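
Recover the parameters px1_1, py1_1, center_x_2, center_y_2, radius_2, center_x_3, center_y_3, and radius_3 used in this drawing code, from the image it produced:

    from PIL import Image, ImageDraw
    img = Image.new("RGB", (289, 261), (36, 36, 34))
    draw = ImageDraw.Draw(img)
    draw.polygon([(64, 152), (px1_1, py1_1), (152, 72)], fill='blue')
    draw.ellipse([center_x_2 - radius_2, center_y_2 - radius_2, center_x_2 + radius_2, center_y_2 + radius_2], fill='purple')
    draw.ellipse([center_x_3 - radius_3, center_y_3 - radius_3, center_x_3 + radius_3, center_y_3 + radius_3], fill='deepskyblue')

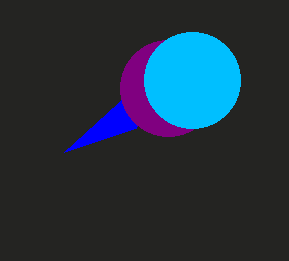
px1_1 = 136
py1_1 = 128
center_x_2 = 168
center_y_2 = 88
radius_2 = 48
center_x_3 = 192
center_y_3 = 80
radius_3 = 48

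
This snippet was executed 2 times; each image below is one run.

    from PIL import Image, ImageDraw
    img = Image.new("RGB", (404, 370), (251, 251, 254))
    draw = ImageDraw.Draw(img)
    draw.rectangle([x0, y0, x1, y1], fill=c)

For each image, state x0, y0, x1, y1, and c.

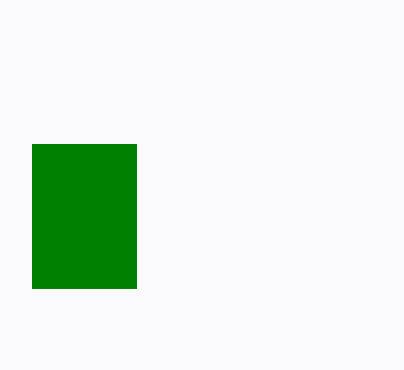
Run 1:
x0 = 32; y0 = 144; x1 = 136; y1 = 288; c = 'green'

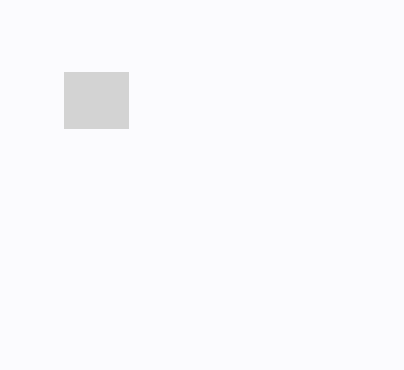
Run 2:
x0 = 64, y0 = 72, x1 = 128, y1 = 128, c = 'lightgray'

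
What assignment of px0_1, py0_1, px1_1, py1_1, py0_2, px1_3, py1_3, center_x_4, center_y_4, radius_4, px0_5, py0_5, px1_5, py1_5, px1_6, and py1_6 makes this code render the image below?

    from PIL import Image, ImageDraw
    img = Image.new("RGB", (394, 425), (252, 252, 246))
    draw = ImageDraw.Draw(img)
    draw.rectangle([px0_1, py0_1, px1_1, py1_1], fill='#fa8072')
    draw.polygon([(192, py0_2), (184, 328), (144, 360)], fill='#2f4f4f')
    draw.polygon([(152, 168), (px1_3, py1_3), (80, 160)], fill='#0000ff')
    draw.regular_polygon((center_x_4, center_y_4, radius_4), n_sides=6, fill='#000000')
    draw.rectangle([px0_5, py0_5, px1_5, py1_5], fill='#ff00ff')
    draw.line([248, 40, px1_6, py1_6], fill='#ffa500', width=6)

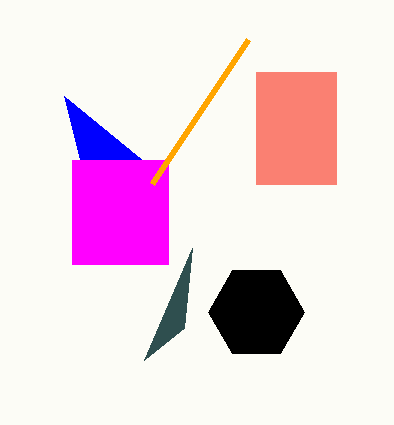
px0_1 = 256
py0_1 = 72
px1_1 = 336
py1_1 = 184
py0_2 = 248
px1_3 = 64
py1_3 = 96
center_x_4 = 256
center_y_4 = 312
radius_4 = 48
px0_5 = 72
py0_5 = 160
px1_5 = 168
py1_5 = 264
px1_6 = 152
py1_6 = 184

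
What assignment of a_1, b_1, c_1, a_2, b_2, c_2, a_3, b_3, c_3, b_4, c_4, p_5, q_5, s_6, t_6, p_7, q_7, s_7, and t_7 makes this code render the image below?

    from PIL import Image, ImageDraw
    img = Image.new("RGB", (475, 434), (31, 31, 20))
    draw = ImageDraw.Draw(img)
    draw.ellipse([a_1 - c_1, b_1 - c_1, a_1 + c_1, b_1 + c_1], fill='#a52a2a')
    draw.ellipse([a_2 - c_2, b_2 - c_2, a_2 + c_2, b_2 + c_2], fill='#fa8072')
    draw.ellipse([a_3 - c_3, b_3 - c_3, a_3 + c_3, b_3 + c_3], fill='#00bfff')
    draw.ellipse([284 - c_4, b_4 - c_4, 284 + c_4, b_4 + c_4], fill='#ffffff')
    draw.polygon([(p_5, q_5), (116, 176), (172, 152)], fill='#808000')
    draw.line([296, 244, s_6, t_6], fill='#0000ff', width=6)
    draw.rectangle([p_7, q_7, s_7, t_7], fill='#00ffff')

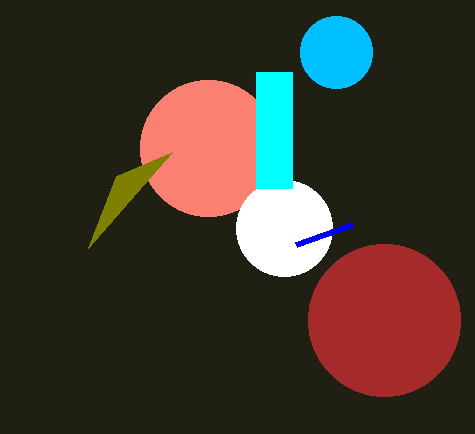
a_1 = 384, b_1 = 320, c_1 = 76, a_2 = 208, b_2 = 148, c_2 = 68, a_3 = 336, b_3 = 52, c_3 = 36, b_4 = 228, c_4 = 48, p_5 = 88, q_5 = 248, s_6 = 352, t_6 = 224, p_7 = 256, q_7 = 72, s_7 = 292, t_7 = 188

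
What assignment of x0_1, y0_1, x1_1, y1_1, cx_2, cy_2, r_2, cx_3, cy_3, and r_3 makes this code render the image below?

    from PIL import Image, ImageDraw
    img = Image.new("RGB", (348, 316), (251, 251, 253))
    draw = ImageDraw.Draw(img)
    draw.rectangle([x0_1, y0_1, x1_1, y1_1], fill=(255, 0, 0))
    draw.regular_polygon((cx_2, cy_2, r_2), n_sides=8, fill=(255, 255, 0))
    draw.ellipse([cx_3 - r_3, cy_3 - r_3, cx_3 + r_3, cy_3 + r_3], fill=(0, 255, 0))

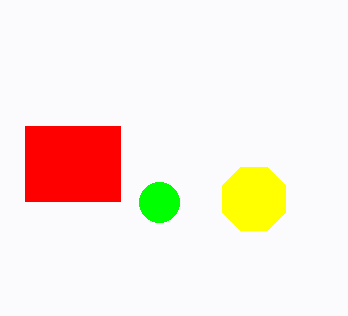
x0_1 = 25
y0_1 = 126
x1_1 = 120
y1_1 = 201
cx_2 = 254
cy_2 = 199
r_2 = 34
cx_3 = 159
cy_3 = 202
r_3 = 20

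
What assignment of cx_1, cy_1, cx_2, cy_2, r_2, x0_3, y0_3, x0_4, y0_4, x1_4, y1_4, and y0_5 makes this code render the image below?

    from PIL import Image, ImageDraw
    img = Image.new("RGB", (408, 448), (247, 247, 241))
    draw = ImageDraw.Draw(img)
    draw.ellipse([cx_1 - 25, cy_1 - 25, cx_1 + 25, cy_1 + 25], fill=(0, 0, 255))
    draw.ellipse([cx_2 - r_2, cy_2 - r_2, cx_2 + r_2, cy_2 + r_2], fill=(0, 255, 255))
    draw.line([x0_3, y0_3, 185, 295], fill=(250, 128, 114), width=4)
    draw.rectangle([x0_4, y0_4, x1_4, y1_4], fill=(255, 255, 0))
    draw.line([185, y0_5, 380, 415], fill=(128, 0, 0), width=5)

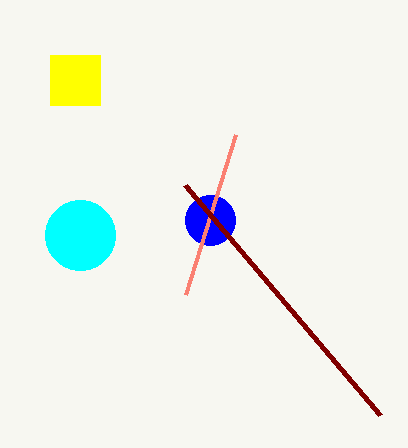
cx_1 = 210, cy_1 = 220, cx_2 = 80, cy_2 = 235, r_2 = 35, x0_3 = 235, y0_3 = 135, x0_4 = 50, y0_4 = 55, x1_4 = 100, y1_4 = 105, y0_5 = 185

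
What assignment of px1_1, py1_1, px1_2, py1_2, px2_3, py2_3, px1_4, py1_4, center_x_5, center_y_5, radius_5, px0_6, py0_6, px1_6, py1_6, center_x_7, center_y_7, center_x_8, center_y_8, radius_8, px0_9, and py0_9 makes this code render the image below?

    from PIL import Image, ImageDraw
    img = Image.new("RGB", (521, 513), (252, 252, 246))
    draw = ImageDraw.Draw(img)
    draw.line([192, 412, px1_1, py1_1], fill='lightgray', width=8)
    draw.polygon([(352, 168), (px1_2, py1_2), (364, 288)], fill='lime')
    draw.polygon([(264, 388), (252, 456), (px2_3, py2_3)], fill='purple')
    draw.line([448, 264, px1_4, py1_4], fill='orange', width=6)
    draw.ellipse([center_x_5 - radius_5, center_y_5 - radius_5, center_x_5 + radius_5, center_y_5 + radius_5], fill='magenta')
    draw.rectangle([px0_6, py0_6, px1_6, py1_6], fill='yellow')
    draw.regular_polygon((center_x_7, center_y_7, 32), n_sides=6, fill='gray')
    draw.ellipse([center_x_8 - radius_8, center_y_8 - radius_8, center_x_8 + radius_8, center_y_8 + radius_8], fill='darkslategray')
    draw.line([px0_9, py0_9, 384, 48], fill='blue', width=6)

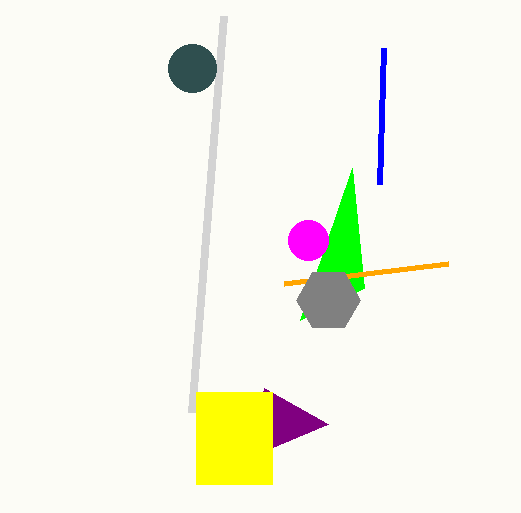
px1_1 = 224, py1_1 = 16, px1_2 = 300, py1_2 = 320, px2_3 = 328, py2_3 = 424, px1_4 = 284, py1_4 = 284, center_x_5 = 308, center_y_5 = 240, radius_5 = 20, px0_6 = 196, py0_6 = 392, px1_6 = 272, py1_6 = 484, center_x_7 = 328, center_y_7 = 300, center_x_8 = 192, center_y_8 = 68, radius_8 = 24, px0_9 = 380, py0_9 = 184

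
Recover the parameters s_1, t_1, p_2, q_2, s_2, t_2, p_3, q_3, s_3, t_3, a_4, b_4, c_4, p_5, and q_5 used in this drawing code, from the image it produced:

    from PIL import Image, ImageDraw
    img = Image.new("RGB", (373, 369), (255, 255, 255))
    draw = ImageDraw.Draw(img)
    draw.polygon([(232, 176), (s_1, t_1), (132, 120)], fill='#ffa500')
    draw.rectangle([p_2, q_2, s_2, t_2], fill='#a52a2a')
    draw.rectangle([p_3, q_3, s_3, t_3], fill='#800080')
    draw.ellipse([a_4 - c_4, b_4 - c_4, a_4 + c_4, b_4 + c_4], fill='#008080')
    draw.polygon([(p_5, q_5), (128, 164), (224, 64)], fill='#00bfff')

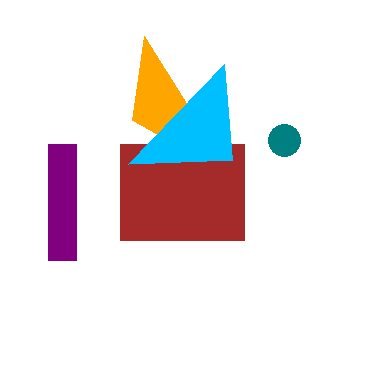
s_1 = 144, t_1 = 36, p_2 = 120, q_2 = 144, s_2 = 244, t_2 = 240, p_3 = 48, q_3 = 144, s_3 = 76, t_3 = 260, a_4 = 284, b_4 = 140, c_4 = 16, p_5 = 232, q_5 = 160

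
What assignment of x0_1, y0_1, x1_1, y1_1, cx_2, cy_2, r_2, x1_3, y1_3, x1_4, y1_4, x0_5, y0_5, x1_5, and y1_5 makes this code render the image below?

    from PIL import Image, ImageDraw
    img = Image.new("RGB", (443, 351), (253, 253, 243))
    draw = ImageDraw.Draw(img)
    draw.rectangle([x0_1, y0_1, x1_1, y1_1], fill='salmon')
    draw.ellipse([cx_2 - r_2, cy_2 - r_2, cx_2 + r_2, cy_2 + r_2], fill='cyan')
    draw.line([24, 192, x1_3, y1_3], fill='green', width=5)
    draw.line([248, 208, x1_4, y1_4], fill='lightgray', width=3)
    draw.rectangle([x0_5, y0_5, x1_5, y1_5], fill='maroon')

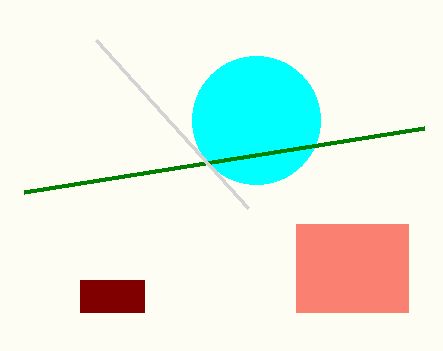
x0_1 = 296, y0_1 = 224, x1_1 = 408, y1_1 = 312, cx_2 = 256, cy_2 = 120, r_2 = 64, x1_3 = 424, y1_3 = 128, x1_4 = 96, y1_4 = 40, x0_5 = 80, y0_5 = 280, x1_5 = 144, y1_5 = 312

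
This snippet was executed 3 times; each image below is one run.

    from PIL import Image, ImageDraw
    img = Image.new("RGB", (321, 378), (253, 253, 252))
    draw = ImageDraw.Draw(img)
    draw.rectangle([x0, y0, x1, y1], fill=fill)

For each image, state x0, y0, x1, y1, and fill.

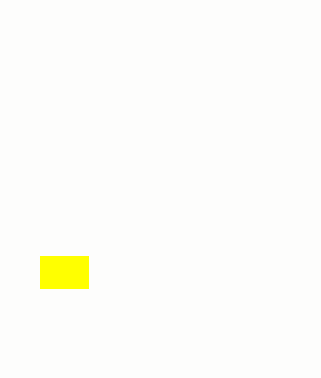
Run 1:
x0 = 40, y0 = 256, x1 = 88, y1 = 288, fill = 'yellow'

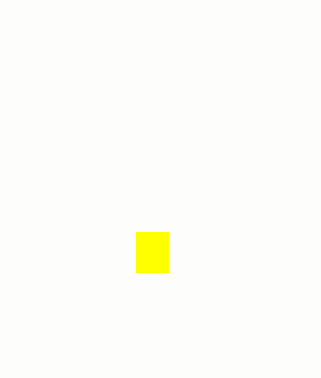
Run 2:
x0 = 136; y0 = 232; x1 = 168; y1 = 272; fill = 'yellow'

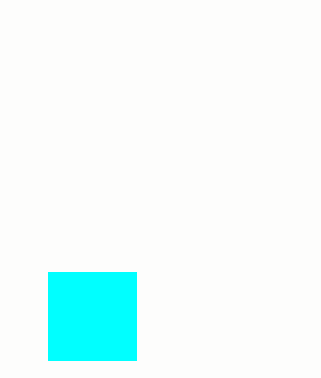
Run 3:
x0 = 48, y0 = 272, x1 = 136, y1 = 360, fill = 'cyan'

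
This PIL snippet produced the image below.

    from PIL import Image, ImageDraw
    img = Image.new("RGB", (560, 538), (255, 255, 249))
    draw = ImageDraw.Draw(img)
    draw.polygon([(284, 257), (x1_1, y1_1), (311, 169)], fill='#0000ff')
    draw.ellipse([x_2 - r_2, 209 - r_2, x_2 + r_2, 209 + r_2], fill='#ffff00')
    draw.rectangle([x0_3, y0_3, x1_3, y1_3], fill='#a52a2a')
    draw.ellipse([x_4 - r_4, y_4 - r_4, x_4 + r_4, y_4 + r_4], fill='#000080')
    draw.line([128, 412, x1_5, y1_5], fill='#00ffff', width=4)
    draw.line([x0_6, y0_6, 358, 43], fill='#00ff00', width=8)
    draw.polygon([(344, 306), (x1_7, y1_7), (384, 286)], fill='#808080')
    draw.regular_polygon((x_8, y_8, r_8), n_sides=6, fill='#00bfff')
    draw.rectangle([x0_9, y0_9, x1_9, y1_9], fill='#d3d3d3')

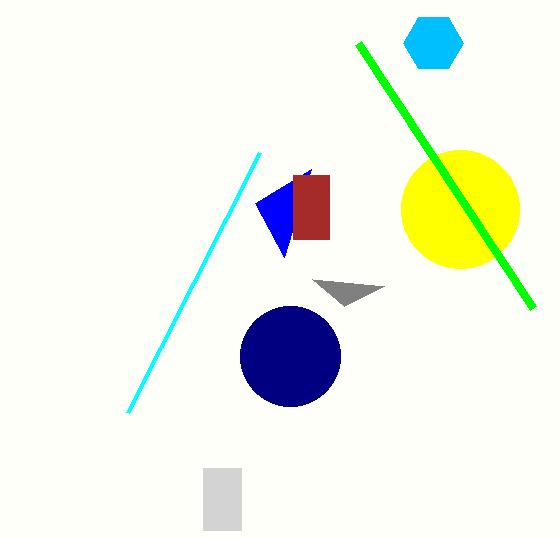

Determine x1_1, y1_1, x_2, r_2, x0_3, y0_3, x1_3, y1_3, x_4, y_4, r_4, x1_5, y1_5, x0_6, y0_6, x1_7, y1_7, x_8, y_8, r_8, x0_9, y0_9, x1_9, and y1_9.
x1_1 = 255, y1_1 = 203, x_2 = 460, r_2 = 59, x0_3 = 293, y0_3 = 175, x1_3 = 329, y1_3 = 239, x_4 = 290, y_4 = 356, r_4 = 50, x1_5 = 260, y1_5 = 152, x0_6 = 533, y0_6 = 308, x1_7 = 312, y1_7 = 279, x_8 = 433, y_8 = 43, r_8 = 30, x0_9 = 203, y0_9 = 468, x1_9 = 241, y1_9 = 530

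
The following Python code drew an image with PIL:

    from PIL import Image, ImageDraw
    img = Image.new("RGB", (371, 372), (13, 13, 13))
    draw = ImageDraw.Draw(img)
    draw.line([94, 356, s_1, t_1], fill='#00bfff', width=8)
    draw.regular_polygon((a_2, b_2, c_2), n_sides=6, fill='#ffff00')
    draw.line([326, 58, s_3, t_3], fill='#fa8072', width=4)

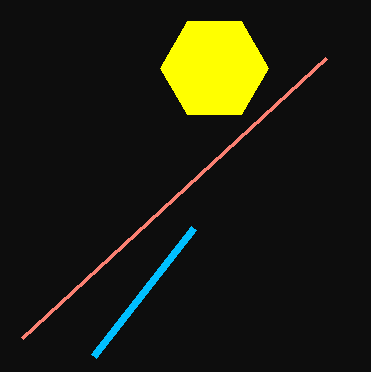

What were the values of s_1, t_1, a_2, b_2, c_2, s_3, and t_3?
s_1 = 194, t_1 = 228, a_2 = 214, b_2 = 68, c_2 = 54, s_3 = 22, t_3 = 338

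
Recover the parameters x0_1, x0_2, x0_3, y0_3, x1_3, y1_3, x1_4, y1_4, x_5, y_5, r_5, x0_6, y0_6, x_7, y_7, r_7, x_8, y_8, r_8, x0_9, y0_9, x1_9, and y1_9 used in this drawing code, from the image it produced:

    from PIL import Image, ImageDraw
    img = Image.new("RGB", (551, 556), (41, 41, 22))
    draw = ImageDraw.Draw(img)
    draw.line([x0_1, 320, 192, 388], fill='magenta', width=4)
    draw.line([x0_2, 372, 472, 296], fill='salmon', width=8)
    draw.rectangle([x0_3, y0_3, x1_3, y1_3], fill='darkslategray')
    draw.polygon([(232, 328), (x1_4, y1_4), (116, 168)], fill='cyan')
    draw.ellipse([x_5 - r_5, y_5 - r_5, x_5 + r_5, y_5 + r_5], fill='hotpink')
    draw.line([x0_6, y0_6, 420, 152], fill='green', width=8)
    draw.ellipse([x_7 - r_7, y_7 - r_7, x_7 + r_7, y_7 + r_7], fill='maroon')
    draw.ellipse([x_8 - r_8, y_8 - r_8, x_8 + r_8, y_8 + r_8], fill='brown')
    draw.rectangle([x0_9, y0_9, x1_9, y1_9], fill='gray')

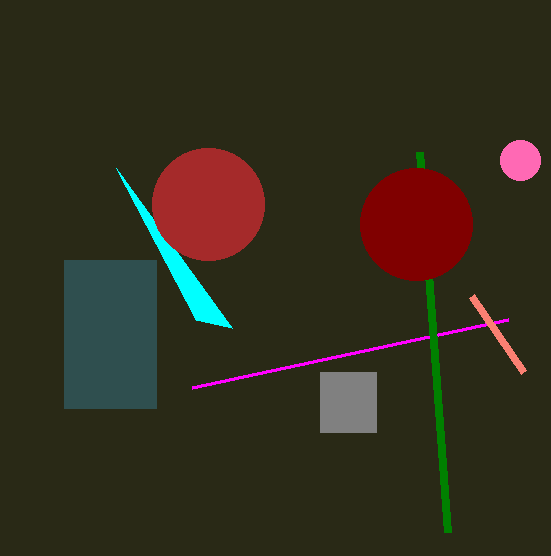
x0_1 = 508
x0_2 = 524
x0_3 = 64
y0_3 = 260
x1_3 = 156
y1_3 = 408
x1_4 = 196
y1_4 = 320
x_5 = 520
y_5 = 160
r_5 = 20
x0_6 = 448
y0_6 = 532
x_7 = 416
y_7 = 224
r_7 = 56
x_8 = 208
y_8 = 204
r_8 = 56
x0_9 = 320
y0_9 = 372
x1_9 = 376
y1_9 = 432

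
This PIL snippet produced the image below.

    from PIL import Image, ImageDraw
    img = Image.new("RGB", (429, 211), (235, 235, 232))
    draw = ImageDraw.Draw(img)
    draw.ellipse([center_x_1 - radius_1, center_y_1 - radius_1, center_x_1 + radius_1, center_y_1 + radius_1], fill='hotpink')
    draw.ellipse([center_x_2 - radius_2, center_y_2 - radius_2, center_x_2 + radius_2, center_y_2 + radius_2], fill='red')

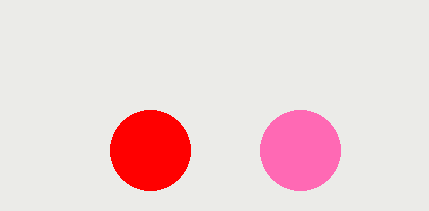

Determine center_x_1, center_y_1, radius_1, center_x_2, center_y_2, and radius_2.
center_x_1 = 300; center_y_1 = 150; radius_1 = 40; center_x_2 = 150; center_y_2 = 150; radius_2 = 40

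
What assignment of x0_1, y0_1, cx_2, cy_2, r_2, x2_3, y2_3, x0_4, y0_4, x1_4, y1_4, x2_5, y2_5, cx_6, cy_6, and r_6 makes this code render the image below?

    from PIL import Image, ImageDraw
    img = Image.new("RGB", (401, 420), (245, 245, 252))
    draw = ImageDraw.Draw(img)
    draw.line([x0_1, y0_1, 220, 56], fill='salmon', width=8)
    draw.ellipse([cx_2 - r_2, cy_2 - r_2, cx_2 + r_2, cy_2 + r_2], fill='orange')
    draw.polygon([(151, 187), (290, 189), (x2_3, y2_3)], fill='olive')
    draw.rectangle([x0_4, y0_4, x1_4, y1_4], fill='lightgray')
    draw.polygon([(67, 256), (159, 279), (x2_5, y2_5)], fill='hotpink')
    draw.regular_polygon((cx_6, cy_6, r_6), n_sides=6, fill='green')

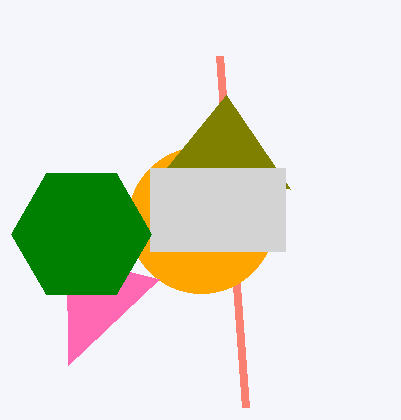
x0_1 = 246, y0_1 = 407, cx_2 = 201, cy_2 = 220, r_2 = 73, x2_3 = 226, y2_3 = 95, x0_4 = 150, y0_4 = 168, x1_4 = 285, y1_4 = 251, x2_5 = 68, y2_5 = 365, cx_6 = 81, cy_6 = 234, r_6 = 70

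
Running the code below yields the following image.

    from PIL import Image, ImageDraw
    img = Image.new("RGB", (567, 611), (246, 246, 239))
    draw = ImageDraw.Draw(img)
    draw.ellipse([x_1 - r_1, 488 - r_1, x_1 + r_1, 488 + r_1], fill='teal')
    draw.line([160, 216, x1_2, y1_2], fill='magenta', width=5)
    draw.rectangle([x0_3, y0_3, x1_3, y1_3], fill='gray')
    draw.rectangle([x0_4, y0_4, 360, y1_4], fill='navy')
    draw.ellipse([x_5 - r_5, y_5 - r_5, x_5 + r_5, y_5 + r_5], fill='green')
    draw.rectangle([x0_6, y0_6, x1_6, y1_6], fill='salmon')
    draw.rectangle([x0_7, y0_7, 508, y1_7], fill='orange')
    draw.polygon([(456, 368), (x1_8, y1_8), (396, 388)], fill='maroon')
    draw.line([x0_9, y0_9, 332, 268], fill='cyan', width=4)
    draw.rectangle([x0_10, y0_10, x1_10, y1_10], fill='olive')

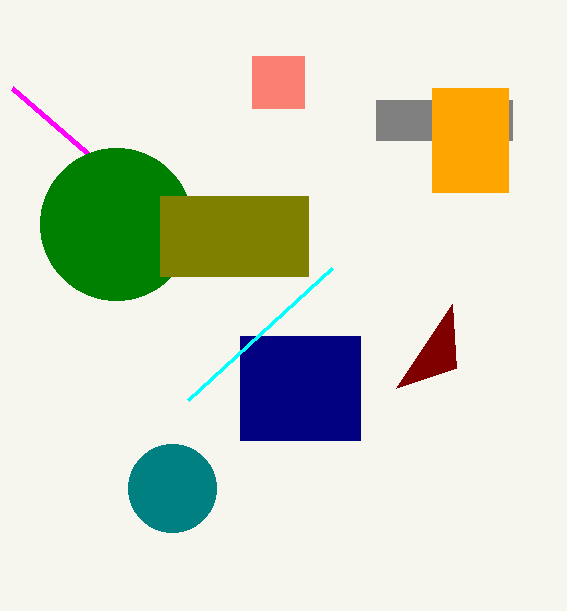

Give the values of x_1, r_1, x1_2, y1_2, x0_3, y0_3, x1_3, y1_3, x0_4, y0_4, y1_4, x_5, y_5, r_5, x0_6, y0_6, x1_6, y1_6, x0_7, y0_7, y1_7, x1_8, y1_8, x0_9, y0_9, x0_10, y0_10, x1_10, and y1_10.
x_1 = 172
r_1 = 44
x1_2 = 12
y1_2 = 88
x0_3 = 376
y0_3 = 100
x1_3 = 512
y1_3 = 140
x0_4 = 240
y0_4 = 336
y1_4 = 440
x_5 = 116
y_5 = 224
r_5 = 76
x0_6 = 252
y0_6 = 56
x1_6 = 304
y1_6 = 108
x0_7 = 432
y0_7 = 88
y1_7 = 192
x1_8 = 452
y1_8 = 304
x0_9 = 188
y0_9 = 400
x0_10 = 160
y0_10 = 196
x1_10 = 308
y1_10 = 276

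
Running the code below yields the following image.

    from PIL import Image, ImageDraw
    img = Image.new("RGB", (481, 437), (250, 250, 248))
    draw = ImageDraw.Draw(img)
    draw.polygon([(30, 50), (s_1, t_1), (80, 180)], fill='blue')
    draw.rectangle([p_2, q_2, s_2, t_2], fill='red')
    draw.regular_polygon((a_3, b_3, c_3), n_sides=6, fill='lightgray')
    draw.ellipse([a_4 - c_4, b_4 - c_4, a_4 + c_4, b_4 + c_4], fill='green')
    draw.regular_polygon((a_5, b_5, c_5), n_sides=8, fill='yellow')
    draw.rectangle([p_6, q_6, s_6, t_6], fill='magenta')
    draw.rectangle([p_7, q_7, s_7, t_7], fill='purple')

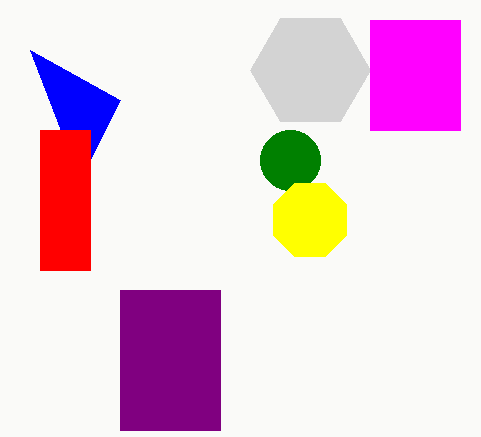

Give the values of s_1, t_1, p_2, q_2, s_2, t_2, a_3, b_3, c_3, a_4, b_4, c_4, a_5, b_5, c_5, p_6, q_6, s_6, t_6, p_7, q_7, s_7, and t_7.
s_1 = 120, t_1 = 100, p_2 = 40, q_2 = 130, s_2 = 90, t_2 = 270, a_3 = 310, b_3 = 70, c_3 = 60, a_4 = 290, b_4 = 160, c_4 = 30, a_5 = 310, b_5 = 220, c_5 = 40, p_6 = 370, q_6 = 20, s_6 = 460, t_6 = 130, p_7 = 120, q_7 = 290, s_7 = 220, t_7 = 430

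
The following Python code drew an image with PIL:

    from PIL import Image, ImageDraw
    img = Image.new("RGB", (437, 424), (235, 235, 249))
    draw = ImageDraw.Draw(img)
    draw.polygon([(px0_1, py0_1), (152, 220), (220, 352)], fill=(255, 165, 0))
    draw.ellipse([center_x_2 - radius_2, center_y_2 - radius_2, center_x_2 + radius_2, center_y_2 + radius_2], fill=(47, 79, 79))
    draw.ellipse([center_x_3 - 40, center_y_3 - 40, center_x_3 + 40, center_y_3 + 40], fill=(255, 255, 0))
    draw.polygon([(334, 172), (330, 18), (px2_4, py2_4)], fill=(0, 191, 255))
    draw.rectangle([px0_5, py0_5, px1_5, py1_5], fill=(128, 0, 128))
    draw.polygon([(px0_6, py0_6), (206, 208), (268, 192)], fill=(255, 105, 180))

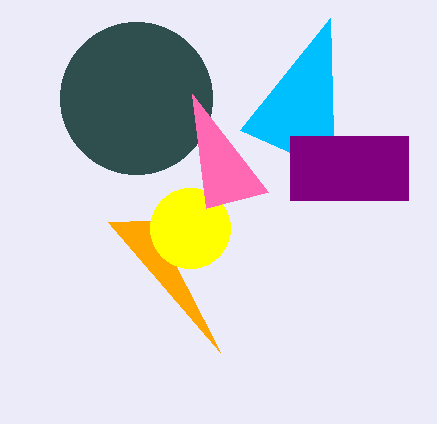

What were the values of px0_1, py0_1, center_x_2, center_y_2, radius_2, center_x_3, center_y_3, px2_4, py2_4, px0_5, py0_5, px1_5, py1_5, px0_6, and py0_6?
px0_1 = 108, py0_1 = 222, center_x_2 = 136, center_y_2 = 98, radius_2 = 76, center_x_3 = 190, center_y_3 = 228, px2_4 = 240, py2_4 = 130, px0_5 = 290, py0_5 = 136, px1_5 = 408, py1_5 = 200, px0_6 = 192, py0_6 = 94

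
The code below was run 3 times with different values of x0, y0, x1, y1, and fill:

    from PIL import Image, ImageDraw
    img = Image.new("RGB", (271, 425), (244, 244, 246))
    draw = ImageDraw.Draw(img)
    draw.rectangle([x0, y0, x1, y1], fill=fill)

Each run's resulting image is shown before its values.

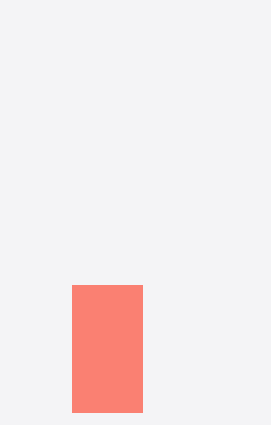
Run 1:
x0 = 72, y0 = 285, x1 = 142, y1 = 412, fill = 'salmon'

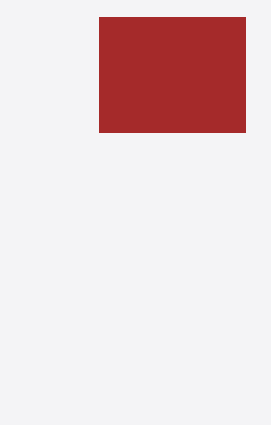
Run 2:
x0 = 99
y0 = 17
x1 = 245
y1 = 132
fill = 'brown'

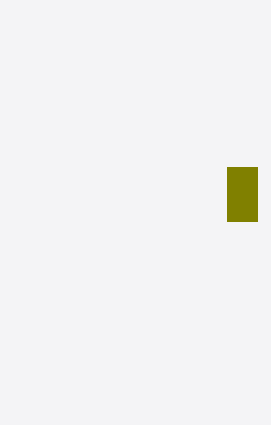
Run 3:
x0 = 227
y0 = 167
x1 = 257
y1 = 221
fill = 'olive'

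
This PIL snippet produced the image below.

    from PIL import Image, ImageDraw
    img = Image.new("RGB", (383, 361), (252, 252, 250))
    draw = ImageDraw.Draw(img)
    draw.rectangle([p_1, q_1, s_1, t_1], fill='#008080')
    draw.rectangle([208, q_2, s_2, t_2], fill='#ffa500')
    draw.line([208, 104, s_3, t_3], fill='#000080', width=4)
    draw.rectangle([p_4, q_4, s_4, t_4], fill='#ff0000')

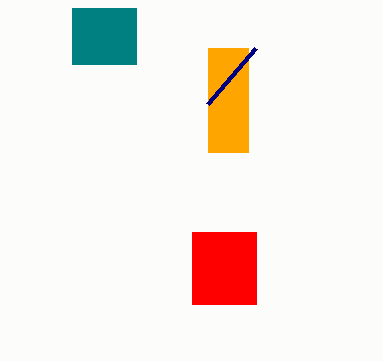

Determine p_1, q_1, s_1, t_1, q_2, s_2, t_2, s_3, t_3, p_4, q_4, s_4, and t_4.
p_1 = 72; q_1 = 8; s_1 = 136; t_1 = 64; q_2 = 48; s_2 = 248; t_2 = 152; s_3 = 256; t_3 = 48; p_4 = 192; q_4 = 232; s_4 = 256; t_4 = 304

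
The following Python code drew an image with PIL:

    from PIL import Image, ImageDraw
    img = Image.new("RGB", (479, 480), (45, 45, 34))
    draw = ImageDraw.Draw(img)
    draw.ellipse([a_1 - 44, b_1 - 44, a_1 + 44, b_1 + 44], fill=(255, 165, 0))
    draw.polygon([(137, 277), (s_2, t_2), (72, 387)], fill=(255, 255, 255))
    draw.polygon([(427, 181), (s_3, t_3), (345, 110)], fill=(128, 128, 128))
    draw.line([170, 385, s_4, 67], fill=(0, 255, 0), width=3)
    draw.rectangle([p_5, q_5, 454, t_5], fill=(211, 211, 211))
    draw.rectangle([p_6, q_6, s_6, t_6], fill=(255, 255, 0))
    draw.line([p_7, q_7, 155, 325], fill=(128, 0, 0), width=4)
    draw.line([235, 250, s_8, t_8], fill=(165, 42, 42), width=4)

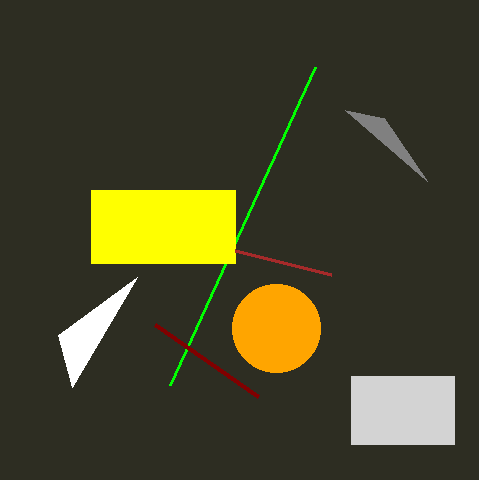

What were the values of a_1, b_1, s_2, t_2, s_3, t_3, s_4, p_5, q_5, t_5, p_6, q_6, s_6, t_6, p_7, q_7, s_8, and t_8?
a_1 = 276
b_1 = 328
s_2 = 58
t_2 = 335
s_3 = 384
t_3 = 118
s_4 = 315
p_5 = 351
q_5 = 376
t_5 = 444
p_6 = 91
q_6 = 190
s_6 = 235
t_6 = 263
p_7 = 258
q_7 = 397
s_8 = 331
t_8 = 274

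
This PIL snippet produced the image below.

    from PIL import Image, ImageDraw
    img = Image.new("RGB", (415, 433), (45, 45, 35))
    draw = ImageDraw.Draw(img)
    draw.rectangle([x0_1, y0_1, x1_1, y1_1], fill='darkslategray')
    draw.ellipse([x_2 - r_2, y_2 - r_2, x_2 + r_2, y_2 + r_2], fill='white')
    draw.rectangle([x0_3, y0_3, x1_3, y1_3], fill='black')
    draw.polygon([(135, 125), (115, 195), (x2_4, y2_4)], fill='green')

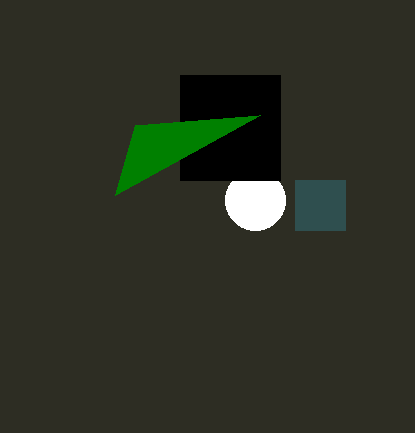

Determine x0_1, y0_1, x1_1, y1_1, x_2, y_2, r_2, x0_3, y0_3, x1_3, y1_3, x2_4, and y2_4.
x0_1 = 295, y0_1 = 180, x1_1 = 345, y1_1 = 230, x_2 = 255, y_2 = 200, r_2 = 30, x0_3 = 180, y0_3 = 75, x1_3 = 280, y1_3 = 180, x2_4 = 260, y2_4 = 115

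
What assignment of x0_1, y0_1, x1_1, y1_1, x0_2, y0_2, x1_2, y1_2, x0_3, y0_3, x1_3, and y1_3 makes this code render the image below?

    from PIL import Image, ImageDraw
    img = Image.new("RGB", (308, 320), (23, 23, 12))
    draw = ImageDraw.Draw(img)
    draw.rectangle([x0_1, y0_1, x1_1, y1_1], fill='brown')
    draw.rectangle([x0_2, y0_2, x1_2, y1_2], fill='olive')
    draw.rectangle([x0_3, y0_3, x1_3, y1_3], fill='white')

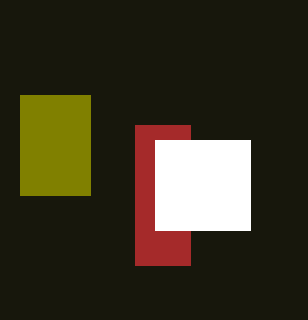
x0_1 = 135
y0_1 = 125
x1_1 = 190
y1_1 = 265
x0_2 = 20
y0_2 = 95
x1_2 = 90
y1_2 = 195
x0_3 = 155
y0_3 = 140
x1_3 = 250
y1_3 = 230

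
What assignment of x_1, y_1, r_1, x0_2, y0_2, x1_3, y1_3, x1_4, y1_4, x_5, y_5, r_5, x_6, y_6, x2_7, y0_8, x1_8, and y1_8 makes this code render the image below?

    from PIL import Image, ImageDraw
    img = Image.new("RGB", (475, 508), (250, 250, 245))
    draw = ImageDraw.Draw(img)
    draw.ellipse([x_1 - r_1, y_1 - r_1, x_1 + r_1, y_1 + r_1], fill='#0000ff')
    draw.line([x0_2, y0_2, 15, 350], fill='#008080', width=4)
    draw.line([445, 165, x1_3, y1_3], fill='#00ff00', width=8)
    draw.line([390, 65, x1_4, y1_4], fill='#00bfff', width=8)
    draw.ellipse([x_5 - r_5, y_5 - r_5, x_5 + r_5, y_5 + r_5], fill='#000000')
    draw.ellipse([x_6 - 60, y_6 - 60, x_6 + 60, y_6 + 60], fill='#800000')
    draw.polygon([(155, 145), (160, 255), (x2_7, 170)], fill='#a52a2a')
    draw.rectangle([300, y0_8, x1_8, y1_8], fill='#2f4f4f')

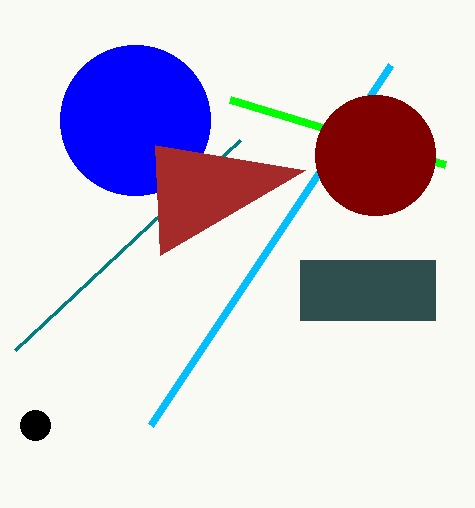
x_1 = 135
y_1 = 120
r_1 = 75
x0_2 = 240
y0_2 = 140
x1_3 = 230
y1_3 = 100
x1_4 = 150
y1_4 = 425
x_5 = 35
y_5 = 425
r_5 = 15
x_6 = 375
y_6 = 155
x2_7 = 305
y0_8 = 260
x1_8 = 435
y1_8 = 320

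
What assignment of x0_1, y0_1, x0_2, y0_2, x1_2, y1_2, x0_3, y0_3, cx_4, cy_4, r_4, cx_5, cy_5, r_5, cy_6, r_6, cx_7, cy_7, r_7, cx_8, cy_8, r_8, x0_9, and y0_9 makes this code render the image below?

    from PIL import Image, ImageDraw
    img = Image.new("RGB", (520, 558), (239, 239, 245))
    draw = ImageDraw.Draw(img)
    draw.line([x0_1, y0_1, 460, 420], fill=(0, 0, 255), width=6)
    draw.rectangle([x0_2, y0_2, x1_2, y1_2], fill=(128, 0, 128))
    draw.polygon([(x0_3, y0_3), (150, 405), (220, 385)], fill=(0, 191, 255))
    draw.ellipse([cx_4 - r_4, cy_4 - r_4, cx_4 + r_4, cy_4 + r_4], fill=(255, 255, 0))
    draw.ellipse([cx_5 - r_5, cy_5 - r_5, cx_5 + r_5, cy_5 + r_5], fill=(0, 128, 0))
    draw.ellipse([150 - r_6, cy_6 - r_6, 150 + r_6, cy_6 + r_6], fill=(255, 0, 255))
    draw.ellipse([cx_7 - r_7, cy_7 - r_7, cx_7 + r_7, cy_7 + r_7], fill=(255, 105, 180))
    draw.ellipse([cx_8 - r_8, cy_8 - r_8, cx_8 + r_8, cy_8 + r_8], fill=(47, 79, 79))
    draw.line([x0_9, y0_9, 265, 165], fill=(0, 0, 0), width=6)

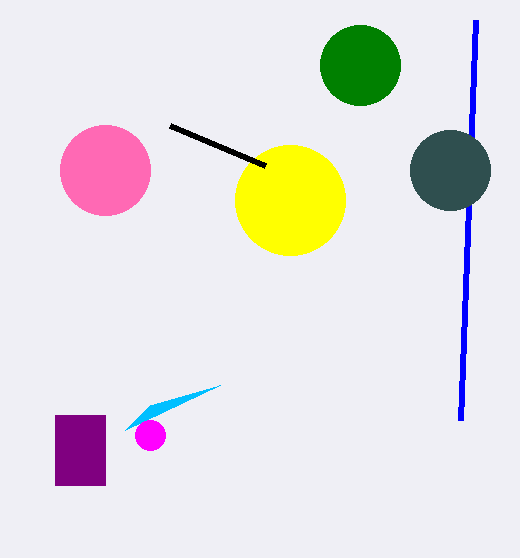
x0_1 = 475; y0_1 = 20; x0_2 = 55; y0_2 = 415; x1_2 = 105; y1_2 = 485; x0_3 = 125; y0_3 = 430; cx_4 = 290; cy_4 = 200; r_4 = 55; cx_5 = 360; cy_5 = 65; r_5 = 40; cy_6 = 435; r_6 = 15; cx_7 = 105; cy_7 = 170; r_7 = 45; cx_8 = 450; cy_8 = 170; r_8 = 40; x0_9 = 170; y0_9 = 125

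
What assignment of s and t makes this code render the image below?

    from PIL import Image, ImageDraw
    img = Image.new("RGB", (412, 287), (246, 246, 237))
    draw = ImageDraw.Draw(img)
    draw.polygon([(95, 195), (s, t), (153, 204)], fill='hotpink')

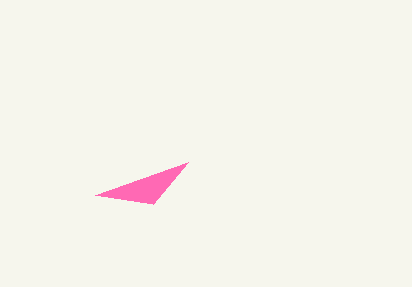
s = 188; t = 162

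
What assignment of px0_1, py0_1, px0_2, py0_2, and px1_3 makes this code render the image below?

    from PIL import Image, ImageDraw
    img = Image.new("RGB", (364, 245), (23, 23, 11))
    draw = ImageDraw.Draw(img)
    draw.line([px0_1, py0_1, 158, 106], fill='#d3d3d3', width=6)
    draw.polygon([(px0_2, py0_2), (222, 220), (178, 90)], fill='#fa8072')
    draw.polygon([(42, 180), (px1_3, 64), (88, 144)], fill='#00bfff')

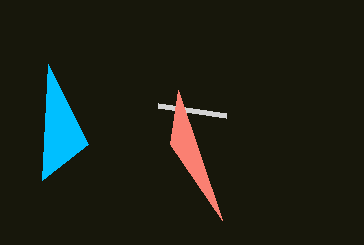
px0_1 = 226; py0_1 = 116; px0_2 = 170; py0_2 = 144; px1_3 = 48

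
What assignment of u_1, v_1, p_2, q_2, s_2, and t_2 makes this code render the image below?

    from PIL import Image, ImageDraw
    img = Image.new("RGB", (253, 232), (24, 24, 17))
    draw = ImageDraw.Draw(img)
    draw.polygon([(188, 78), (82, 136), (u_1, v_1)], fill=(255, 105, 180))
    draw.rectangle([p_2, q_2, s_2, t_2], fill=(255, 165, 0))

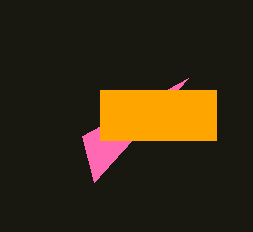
u_1 = 94; v_1 = 182; p_2 = 100; q_2 = 90; s_2 = 216; t_2 = 140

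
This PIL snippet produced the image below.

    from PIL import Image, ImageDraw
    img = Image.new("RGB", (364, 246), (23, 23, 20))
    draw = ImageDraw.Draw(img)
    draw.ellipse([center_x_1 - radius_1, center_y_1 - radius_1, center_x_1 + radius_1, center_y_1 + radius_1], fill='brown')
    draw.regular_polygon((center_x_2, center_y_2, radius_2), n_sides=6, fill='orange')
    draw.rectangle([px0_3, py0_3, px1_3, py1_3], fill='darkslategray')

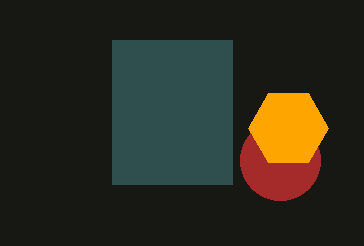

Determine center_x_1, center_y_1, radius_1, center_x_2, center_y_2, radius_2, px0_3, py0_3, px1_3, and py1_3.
center_x_1 = 280
center_y_1 = 160
radius_1 = 40
center_x_2 = 288
center_y_2 = 128
radius_2 = 40
px0_3 = 112
py0_3 = 40
px1_3 = 232
py1_3 = 184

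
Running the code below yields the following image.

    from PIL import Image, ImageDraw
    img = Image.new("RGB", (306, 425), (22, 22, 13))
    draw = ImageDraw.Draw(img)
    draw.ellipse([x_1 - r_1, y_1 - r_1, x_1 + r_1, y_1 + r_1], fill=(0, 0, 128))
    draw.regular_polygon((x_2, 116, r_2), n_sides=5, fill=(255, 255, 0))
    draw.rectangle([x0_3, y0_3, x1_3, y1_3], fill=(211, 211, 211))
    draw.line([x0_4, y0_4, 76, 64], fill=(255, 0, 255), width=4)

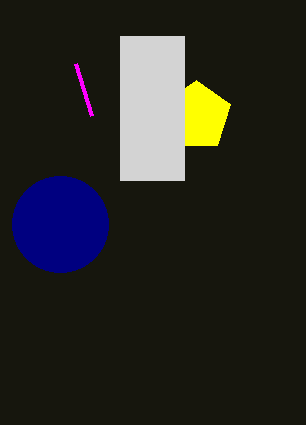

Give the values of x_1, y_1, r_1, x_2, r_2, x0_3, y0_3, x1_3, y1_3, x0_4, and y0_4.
x_1 = 60
y_1 = 224
r_1 = 48
x_2 = 196
r_2 = 36
x0_3 = 120
y0_3 = 36
x1_3 = 184
y1_3 = 180
x0_4 = 92
y0_4 = 116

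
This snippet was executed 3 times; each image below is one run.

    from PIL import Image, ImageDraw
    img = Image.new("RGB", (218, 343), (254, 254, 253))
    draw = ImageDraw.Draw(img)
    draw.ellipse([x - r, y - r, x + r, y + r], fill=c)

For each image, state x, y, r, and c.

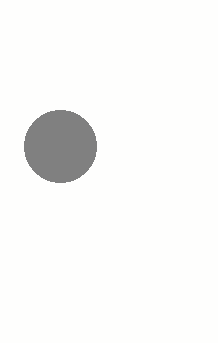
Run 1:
x = 60, y = 146, r = 36, c = 'gray'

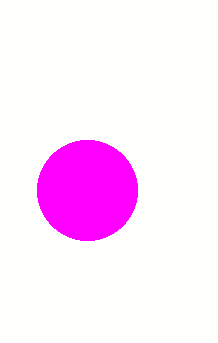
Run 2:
x = 87; y = 190; r = 50; c = 'magenta'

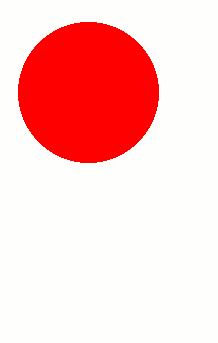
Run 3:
x = 88
y = 92
r = 70
c = 'red'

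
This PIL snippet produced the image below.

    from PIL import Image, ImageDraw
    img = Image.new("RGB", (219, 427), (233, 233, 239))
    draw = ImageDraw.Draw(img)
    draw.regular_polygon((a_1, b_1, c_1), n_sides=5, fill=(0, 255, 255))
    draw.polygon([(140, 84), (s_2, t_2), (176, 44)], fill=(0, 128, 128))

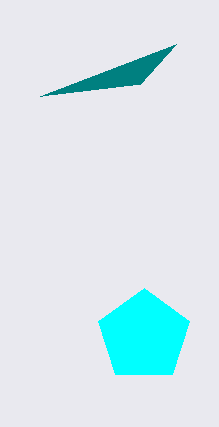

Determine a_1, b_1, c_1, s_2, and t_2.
a_1 = 144, b_1 = 336, c_1 = 48, s_2 = 40, t_2 = 96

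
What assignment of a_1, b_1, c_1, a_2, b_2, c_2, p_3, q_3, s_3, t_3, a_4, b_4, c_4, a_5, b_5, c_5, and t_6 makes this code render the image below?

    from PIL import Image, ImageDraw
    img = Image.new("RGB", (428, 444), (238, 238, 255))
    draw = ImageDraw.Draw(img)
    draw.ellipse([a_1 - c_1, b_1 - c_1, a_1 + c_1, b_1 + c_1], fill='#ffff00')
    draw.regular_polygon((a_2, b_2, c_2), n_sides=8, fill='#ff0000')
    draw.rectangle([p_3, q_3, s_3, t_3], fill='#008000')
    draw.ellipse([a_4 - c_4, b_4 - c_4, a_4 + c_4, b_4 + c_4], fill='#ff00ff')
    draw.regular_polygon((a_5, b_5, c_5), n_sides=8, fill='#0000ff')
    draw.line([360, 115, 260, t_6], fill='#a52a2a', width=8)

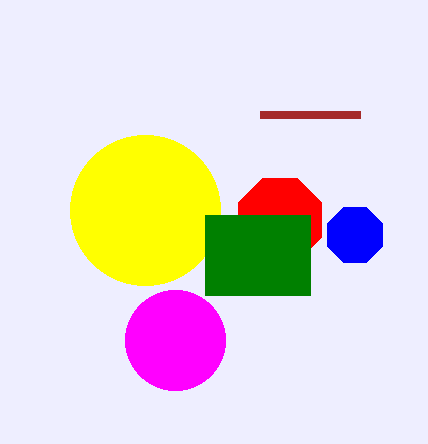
a_1 = 145
b_1 = 210
c_1 = 75
a_2 = 280
b_2 = 220
c_2 = 45
p_3 = 205
q_3 = 215
s_3 = 310
t_3 = 295
a_4 = 175
b_4 = 340
c_4 = 50
a_5 = 355
b_5 = 235
c_5 = 30
t_6 = 115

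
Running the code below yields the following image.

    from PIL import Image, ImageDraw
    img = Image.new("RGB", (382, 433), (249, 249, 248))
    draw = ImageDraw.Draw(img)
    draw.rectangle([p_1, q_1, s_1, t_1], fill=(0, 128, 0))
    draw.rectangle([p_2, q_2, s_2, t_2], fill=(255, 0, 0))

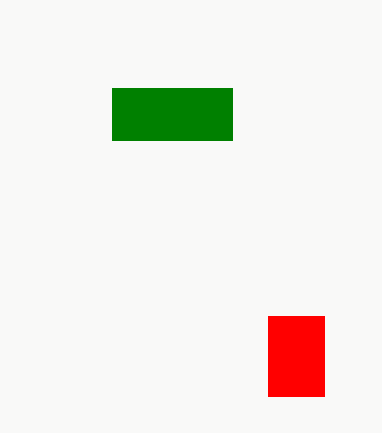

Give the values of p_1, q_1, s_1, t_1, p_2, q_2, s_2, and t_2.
p_1 = 112, q_1 = 88, s_1 = 232, t_1 = 140, p_2 = 268, q_2 = 316, s_2 = 324, t_2 = 396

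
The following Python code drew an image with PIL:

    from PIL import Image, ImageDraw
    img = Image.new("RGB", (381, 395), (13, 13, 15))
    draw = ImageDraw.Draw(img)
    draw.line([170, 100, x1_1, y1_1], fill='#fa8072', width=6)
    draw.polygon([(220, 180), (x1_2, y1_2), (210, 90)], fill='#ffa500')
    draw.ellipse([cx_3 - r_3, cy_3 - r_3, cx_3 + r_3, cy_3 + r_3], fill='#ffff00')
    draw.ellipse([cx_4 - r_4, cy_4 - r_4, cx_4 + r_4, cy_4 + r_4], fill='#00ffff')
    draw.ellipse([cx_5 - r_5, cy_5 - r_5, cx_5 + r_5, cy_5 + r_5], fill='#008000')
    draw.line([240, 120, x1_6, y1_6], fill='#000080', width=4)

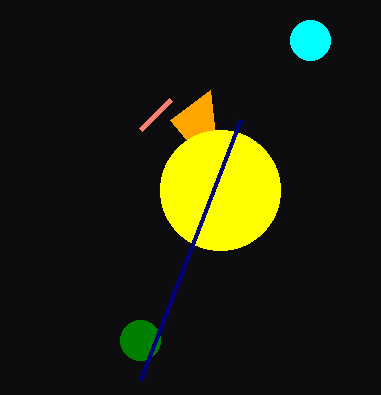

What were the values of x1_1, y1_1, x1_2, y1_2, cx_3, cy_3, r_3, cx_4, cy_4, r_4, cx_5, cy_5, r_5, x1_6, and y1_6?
x1_1 = 140; y1_1 = 130; x1_2 = 170; y1_2 = 120; cx_3 = 220; cy_3 = 190; r_3 = 60; cx_4 = 310; cy_4 = 40; r_4 = 20; cx_5 = 140; cy_5 = 340; r_5 = 20; x1_6 = 140; y1_6 = 380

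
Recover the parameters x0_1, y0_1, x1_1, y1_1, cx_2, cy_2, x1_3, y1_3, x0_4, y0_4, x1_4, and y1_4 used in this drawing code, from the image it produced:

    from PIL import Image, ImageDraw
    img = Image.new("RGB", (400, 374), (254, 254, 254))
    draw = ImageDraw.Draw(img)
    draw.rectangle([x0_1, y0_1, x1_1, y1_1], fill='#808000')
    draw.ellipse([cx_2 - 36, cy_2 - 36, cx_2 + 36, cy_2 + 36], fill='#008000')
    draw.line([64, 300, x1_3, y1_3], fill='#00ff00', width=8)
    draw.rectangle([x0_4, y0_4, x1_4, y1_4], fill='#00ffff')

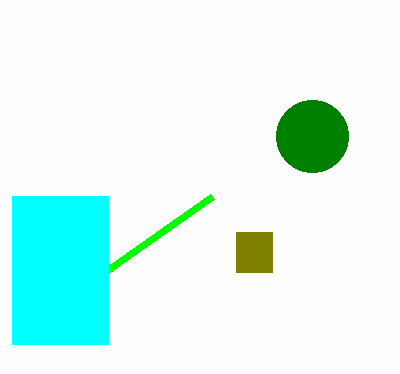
x0_1 = 236, y0_1 = 232, x1_1 = 272, y1_1 = 272, cx_2 = 312, cy_2 = 136, x1_3 = 212, y1_3 = 196, x0_4 = 12, y0_4 = 196, x1_4 = 108, y1_4 = 344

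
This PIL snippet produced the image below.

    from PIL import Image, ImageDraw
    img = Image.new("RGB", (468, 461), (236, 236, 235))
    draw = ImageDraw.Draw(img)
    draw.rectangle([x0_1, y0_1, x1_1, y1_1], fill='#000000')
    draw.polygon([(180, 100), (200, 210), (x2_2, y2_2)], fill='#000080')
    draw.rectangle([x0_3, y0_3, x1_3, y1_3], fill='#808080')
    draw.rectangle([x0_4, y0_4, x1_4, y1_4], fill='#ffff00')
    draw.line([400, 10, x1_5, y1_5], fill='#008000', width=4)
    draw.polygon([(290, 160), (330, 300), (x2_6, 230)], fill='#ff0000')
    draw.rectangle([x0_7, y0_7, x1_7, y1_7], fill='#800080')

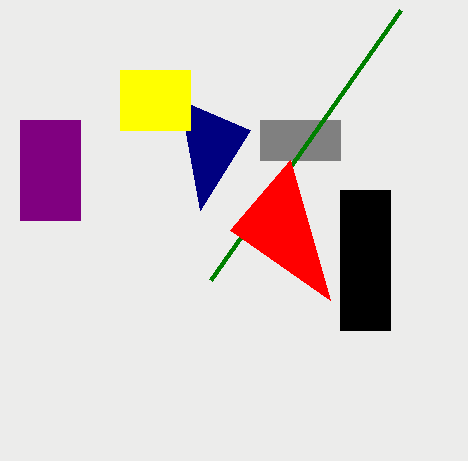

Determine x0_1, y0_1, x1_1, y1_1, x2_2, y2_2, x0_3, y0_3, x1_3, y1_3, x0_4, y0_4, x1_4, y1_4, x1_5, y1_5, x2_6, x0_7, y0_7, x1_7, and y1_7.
x0_1 = 340
y0_1 = 190
x1_1 = 390
y1_1 = 330
x2_2 = 250
y2_2 = 130
x0_3 = 260
y0_3 = 120
x1_3 = 340
y1_3 = 160
x0_4 = 120
y0_4 = 70
x1_4 = 190
y1_4 = 130
x1_5 = 210
y1_5 = 280
x2_6 = 230
x0_7 = 20
y0_7 = 120
x1_7 = 80
y1_7 = 220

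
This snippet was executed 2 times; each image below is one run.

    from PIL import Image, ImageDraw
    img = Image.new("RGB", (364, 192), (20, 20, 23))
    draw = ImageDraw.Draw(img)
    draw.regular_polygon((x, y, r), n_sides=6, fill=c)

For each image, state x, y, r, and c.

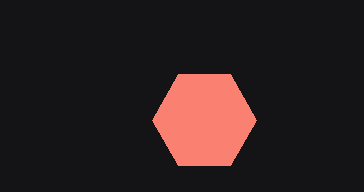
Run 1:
x = 204
y = 120
r = 52
c = 'salmon'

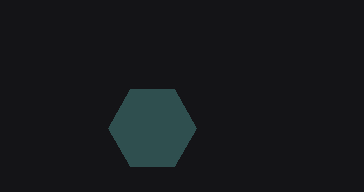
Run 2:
x = 152
y = 128
r = 44
c = 'darkslategray'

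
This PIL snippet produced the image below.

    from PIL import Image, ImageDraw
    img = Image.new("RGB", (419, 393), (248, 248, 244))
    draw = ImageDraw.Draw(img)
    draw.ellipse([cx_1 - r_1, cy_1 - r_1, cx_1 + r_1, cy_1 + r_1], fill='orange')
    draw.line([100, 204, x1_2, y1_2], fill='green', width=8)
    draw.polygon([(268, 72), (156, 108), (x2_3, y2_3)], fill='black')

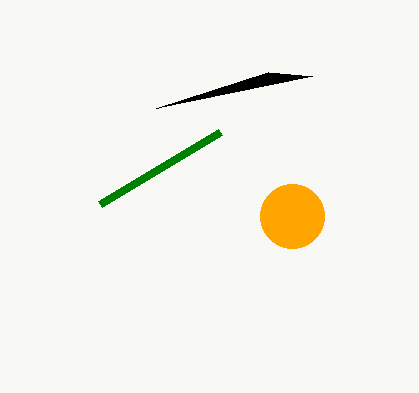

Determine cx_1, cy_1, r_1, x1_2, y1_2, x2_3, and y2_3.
cx_1 = 292; cy_1 = 216; r_1 = 32; x1_2 = 220; y1_2 = 132; x2_3 = 312; y2_3 = 76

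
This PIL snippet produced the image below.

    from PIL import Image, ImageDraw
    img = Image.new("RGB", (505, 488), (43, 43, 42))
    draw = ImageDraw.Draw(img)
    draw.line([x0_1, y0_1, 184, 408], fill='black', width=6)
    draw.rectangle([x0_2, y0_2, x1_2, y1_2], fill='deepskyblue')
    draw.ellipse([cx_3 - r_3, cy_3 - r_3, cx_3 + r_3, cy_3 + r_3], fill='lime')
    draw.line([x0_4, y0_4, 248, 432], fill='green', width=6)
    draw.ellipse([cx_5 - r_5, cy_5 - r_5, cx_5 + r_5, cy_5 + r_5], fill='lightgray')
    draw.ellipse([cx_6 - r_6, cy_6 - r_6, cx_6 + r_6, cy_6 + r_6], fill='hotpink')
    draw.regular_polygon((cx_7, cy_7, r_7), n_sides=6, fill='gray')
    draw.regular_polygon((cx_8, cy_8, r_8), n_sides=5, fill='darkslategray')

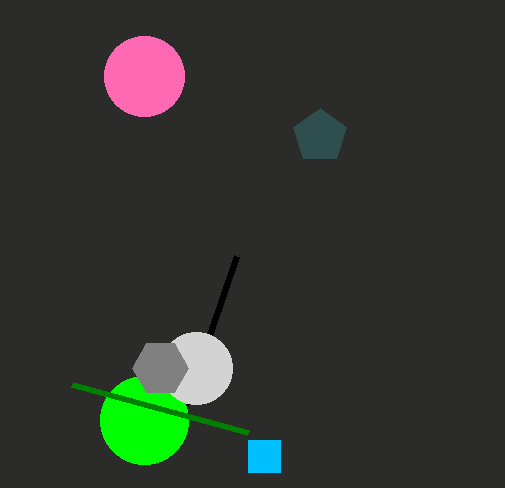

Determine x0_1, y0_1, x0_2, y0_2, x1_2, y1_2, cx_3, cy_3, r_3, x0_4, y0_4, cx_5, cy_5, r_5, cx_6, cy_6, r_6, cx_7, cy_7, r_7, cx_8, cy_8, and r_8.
x0_1 = 236, y0_1 = 256, x0_2 = 248, y0_2 = 440, x1_2 = 280, y1_2 = 472, cx_3 = 144, cy_3 = 420, r_3 = 44, x0_4 = 72, y0_4 = 384, cx_5 = 196, cy_5 = 368, r_5 = 36, cx_6 = 144, cy_6 = 76, r_6 = 40, cx_7 = 160, cy_7 = 368, r_7 = 28, cx_8 = 320, cy_8 = 136, r_8 = 28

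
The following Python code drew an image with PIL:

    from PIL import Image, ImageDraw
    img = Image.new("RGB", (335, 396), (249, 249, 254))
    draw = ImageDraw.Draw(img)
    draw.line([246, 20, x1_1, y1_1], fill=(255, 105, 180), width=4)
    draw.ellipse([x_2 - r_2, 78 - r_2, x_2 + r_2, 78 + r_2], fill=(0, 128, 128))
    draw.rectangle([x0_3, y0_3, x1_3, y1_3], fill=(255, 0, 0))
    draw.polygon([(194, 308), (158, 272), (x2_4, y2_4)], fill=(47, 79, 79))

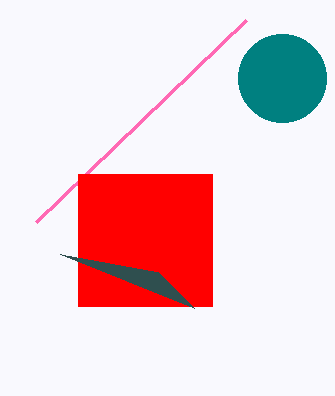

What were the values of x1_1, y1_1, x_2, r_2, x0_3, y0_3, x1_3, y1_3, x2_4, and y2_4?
x1_1 = 36; y1_1 = 222; x_2 = 282; r_2 = 44; x0_3 = 78; y0_3 = 174; x1_3 = 212; y1_3 = 306; x2_4 = 60; y2_4 = 254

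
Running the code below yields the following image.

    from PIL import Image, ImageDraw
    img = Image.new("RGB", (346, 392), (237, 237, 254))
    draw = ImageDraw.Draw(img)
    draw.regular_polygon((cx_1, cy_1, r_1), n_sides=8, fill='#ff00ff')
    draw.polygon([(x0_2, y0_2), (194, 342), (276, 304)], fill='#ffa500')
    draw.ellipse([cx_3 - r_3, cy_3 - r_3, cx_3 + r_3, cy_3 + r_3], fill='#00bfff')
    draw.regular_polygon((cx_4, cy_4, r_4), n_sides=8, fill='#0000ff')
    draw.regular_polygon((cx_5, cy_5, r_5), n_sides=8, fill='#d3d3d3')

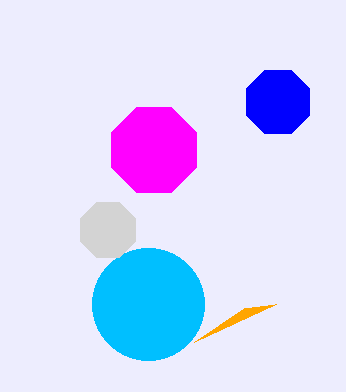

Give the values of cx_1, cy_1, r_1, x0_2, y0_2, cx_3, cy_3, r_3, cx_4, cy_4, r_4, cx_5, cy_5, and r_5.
cx_1 = 154
cy_1 = 150
r_1 = 46
x0_2 = 244
y0_2 = 308
cx_3 = 148
cy_3 = 304
r_3 = 56
cx_4 = 278
cy_4 = 102
r_4 = 34
cx_5 = 108
cy_5 = 230
r_5 = 30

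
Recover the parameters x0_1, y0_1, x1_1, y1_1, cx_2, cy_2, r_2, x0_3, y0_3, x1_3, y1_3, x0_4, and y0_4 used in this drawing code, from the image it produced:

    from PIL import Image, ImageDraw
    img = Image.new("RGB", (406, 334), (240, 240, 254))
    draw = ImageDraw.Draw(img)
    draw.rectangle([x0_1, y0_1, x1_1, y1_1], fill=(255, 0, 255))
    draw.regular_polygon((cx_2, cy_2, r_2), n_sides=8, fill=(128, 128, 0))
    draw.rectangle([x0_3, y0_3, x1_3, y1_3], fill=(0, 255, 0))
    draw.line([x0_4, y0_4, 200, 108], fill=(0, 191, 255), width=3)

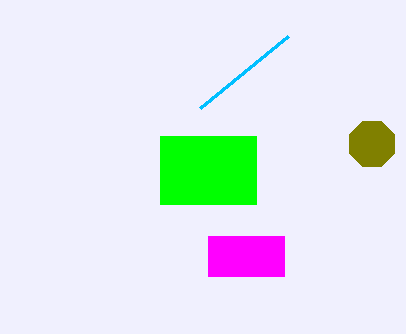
x0_1 = 208; y0_1 = 236; x1_1 = 284; y1_1 = 276; cx_2 = 372; cy_2 = 144; r_2 = 24; x0_3 = 160; y0_3 = 136; x1_3 = 256; y1_3 = 204; x0_4 = 288; y0_4 = 36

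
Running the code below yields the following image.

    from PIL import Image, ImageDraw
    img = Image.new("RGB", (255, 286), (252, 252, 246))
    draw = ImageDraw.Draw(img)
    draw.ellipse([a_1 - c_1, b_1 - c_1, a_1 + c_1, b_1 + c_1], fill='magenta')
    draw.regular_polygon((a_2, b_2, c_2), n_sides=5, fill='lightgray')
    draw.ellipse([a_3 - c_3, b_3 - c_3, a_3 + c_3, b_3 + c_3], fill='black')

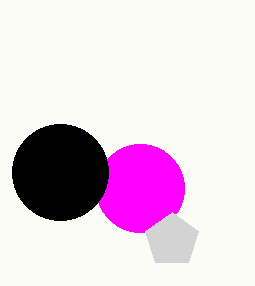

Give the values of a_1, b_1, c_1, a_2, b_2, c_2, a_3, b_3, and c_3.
a_1 = 140; b_1 = 188; c_1 = 44; a_2 = 172; b_2 = 240; c_2 = 28; a_3 = 60; b_3 = 172; c_3 = 48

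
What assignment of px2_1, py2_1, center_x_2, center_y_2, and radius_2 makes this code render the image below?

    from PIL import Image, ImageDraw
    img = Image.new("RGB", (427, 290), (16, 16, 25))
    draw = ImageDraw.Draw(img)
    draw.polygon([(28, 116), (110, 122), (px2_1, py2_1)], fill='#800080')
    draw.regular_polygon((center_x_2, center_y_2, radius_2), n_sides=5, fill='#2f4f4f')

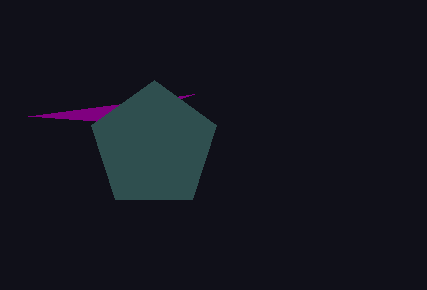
px2_1 = 194
py2_1 = 94
center_x_2 = 154
center_y_2 = 146
radius_2 = 66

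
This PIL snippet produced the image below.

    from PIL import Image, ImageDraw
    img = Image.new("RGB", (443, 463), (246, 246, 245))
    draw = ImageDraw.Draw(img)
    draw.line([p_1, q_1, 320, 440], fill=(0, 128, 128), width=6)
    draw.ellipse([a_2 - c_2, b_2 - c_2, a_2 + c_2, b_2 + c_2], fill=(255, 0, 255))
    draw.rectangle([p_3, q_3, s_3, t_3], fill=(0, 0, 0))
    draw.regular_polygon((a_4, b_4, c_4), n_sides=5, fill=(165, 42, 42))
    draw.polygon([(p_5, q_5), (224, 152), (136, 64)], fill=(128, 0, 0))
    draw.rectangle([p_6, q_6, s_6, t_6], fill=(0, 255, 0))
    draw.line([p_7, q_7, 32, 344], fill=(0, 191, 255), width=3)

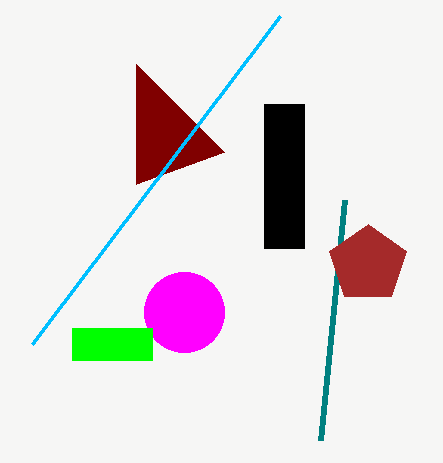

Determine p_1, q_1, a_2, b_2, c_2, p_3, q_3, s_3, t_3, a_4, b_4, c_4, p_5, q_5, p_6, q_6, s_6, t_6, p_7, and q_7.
p_1 = 344
q_1 = 200
a_2 = 184
b_2 = 312
c_2 = 40
p_3 = 264
q_3 = 104
s_3 = 304
t_3 = 248
a_4 = 368
b_4 = 264
c_4 = 40
p_5 = 136
q_5 = 184
p_6 = 72
q_6 = 328
s_6 = 152
t_6 = 360
p_7 = 280
q_7 = 16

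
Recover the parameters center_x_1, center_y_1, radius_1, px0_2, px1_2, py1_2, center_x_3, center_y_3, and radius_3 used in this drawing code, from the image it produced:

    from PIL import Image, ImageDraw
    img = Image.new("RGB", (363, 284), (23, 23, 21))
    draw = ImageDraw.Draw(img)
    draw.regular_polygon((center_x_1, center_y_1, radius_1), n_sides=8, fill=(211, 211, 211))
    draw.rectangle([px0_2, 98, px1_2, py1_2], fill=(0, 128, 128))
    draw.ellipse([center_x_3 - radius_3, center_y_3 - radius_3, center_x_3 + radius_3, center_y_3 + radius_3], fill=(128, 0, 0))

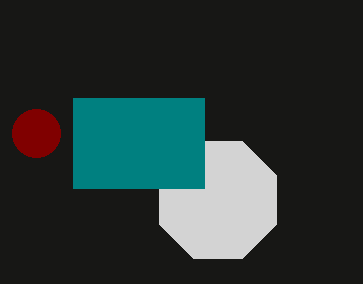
center_x_1 = 218
center_y_1 = 200
radius_1 = 63
px0_2 = 73
px1_2 = 204
py1_2 = 188
center_x_3 = 36
center_y_3 = 133
radius_3 = 24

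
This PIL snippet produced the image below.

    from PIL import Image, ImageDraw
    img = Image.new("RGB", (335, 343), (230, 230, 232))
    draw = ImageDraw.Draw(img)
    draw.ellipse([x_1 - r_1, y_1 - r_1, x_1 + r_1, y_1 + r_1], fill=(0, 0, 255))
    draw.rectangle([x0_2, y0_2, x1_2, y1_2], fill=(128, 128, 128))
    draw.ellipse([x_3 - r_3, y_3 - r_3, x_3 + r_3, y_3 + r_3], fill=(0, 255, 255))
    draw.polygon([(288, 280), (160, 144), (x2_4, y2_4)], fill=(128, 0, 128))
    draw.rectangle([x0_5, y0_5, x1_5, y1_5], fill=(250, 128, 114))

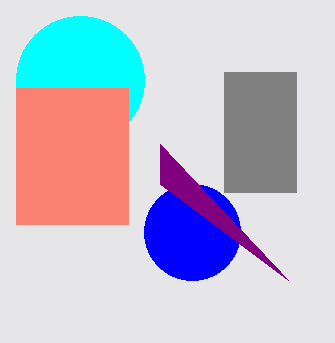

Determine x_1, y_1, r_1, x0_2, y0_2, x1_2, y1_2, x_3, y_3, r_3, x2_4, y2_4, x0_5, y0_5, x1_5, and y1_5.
x_1 = 192
y_1 = 232
r_1 = 48
x0_2 = 224
y0_2 = 72
x1_2 = 296
y1_2 = 192
x_3 = 80
y_3 = 80
r_3 = 64
x2_4 = 160
y2_4 = 184
x0_5 = 16
y0_5 = 88
x1_5 = 128
y1_5 = 224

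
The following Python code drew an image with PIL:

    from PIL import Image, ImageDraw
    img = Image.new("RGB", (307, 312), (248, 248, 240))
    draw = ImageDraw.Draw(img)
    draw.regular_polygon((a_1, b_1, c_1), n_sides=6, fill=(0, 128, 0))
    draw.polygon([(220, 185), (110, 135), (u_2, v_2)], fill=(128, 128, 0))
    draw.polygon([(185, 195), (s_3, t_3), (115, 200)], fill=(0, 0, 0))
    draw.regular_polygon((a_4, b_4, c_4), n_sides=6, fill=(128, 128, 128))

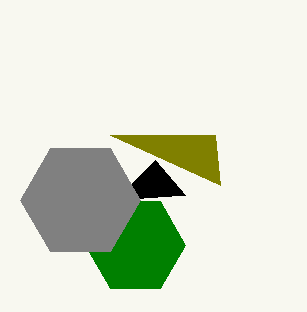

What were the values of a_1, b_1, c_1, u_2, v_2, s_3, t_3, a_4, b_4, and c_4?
a_1 = 135, b_1 = 245, c_1 = 50, u_2 = 215, v_2 = 135, s_3 = 155, t_3 = 160, a_4 = 80, b_4 = 200, c_4 = 60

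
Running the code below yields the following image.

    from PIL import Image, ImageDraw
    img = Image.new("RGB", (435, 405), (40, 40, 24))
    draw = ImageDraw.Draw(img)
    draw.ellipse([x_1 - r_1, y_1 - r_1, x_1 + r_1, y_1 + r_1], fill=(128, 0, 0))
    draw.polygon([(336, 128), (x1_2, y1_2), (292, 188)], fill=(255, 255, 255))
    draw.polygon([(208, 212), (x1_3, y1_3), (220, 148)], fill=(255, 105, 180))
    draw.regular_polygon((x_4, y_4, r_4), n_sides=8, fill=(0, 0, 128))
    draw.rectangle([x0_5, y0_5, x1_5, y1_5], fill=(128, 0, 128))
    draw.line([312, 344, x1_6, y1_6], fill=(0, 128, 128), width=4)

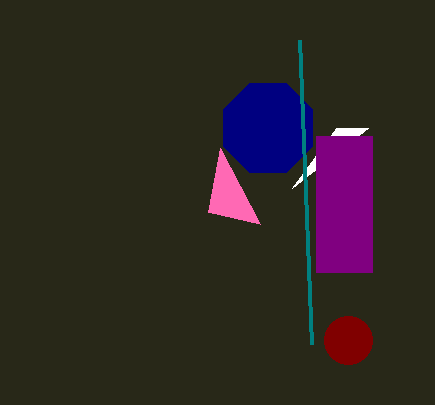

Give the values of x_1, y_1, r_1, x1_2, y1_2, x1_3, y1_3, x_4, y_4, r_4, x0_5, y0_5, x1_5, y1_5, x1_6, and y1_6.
x_1 = 348, y_1 = 340, r_1 = 24, x1_2 = 368, y1_2 = 128, x1_3 = 260, y1_3 = 224, x_4 = 268, y_4 = 128, r_4 = 48, x0_5 = 316, y0_5 = 136, x1_5 = 372, y1_5 = 272, x1_6 = 300, y1_6 = 40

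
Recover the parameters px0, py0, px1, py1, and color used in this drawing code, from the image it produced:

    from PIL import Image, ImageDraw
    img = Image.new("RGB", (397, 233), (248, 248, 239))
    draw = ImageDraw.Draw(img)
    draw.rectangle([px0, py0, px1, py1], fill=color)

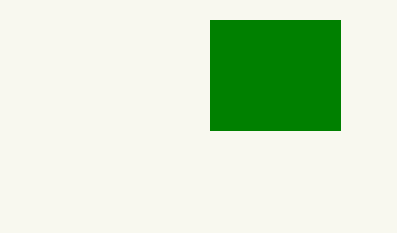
px0 = 210; py0 = 20; px1 = 340; py1 = 130; color = 'green'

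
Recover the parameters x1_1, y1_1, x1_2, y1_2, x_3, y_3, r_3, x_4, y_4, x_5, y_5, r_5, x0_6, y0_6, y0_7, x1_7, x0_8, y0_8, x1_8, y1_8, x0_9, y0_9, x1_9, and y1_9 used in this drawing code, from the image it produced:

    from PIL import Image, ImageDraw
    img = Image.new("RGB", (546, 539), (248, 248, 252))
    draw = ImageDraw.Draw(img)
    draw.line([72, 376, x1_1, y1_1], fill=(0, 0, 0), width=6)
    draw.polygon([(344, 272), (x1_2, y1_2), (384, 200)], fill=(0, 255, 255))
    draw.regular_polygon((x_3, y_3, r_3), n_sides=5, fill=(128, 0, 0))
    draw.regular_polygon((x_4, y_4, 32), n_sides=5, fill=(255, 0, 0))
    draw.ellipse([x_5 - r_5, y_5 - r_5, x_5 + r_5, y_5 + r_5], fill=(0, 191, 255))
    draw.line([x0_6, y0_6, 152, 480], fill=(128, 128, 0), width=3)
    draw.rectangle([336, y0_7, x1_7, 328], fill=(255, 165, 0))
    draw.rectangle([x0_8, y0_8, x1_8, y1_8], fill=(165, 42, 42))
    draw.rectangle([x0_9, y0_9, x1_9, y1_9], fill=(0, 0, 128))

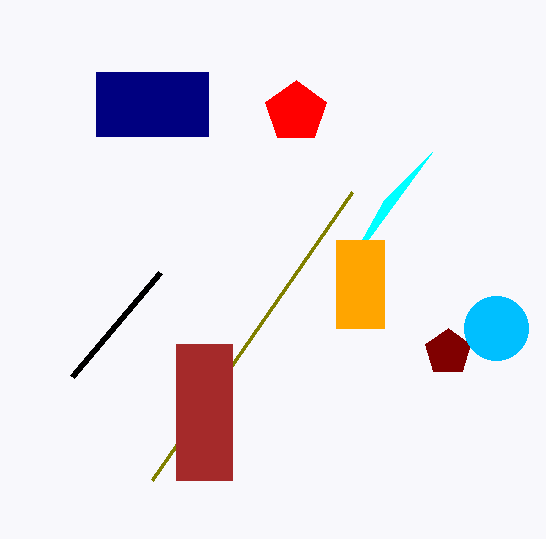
x1_1 = 160
y1_1 = 272
x1_2 = 432
y1_2 = 152
x_3 = 448
y_3 = 352
r_3 = 24
x_4 = 296
y_4 = 112
x_5 = 496
y_5 = 328
r_5 = 32
x0_6 = 352
y0_6 = 192
y0_7 = 240
x1_7 = 384
x0_8 = 176
y0_8 = 344
x1_8 = 232
y1_8 = 480
x0_9 = 96
y0_9 = 72
x1_9 = 208
y1_9 = 136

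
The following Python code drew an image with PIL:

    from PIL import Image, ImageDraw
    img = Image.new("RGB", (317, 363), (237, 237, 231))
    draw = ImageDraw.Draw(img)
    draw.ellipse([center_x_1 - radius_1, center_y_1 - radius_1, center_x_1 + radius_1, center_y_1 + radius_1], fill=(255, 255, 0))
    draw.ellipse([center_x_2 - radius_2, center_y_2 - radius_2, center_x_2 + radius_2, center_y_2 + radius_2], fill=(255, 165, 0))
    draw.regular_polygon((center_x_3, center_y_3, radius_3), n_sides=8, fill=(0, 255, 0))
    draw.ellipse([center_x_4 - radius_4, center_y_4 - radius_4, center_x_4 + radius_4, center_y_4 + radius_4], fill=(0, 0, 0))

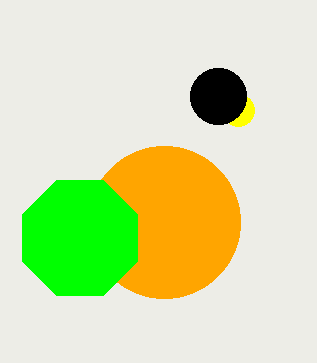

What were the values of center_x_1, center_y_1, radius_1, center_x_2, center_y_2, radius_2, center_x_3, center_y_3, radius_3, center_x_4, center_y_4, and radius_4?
center_x_1 = 238, center_y_1 = 110, radius_1 = 16, center_x_2 = 164, center_y_2 = 222, radius_2 = 76, center_x_3 = 80, center_y_3 = 238, radius_3 = 62, center_x_4 = 218, center_y_4 = 96, radius_4 = 28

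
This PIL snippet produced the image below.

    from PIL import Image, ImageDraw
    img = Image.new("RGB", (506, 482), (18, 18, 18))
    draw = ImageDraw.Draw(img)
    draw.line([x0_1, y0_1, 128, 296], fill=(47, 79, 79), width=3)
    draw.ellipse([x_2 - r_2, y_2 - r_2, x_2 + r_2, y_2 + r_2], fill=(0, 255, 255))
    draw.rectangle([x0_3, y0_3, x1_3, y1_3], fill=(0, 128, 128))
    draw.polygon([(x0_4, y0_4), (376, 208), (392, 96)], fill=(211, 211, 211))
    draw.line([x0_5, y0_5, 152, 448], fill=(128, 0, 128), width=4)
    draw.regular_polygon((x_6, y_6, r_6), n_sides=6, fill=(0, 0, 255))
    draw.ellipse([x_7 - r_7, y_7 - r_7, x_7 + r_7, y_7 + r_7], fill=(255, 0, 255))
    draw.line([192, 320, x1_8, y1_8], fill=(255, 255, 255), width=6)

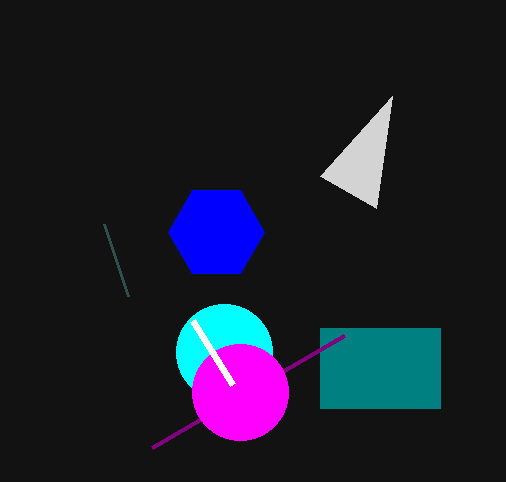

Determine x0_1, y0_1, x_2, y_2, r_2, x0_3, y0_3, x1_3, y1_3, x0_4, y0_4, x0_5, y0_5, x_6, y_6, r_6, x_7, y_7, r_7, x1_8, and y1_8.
x0_1 = 104; y0_1 = 224; x_2 = 224; y_2 = 352; r_2 = 48; x0_3 = 320; y0_3 = 328; x1_3 = 440; y1_3 = 408; x0_4 = 320; y0_4 = 176; x0_5 = 344; y0_5 = 336; x_6 = 216; y_6 = 232; r_6 = 48; x_7 = 240; y_7 = 392; r_7 = 48; x1_8 = 232; y1_8 = 384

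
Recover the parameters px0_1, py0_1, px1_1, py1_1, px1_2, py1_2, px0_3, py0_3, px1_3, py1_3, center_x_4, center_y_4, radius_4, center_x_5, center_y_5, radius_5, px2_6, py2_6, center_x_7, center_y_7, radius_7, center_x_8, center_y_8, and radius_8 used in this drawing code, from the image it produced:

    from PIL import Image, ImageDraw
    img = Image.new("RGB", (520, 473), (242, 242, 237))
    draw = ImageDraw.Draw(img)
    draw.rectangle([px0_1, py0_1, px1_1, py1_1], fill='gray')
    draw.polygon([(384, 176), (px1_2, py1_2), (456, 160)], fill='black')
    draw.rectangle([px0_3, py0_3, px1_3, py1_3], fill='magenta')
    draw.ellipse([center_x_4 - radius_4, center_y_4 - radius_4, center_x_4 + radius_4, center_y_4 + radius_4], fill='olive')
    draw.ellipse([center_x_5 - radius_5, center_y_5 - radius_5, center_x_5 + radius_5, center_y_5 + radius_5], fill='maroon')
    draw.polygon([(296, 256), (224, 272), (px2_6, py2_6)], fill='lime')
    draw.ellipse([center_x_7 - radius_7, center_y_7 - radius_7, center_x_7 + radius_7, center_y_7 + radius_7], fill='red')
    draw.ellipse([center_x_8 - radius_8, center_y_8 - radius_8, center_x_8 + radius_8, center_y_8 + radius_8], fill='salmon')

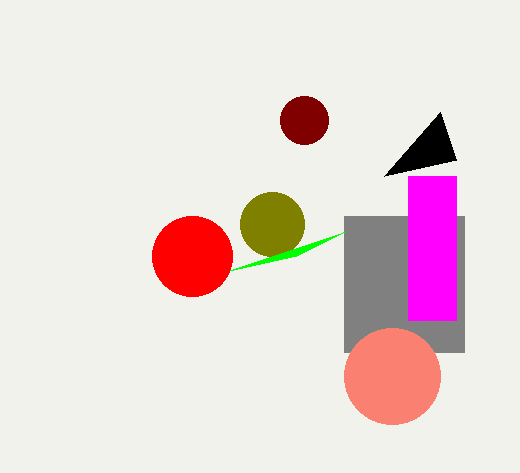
px0_1 = 344
py0_1 = 216
px1_1 = 464
py1_1 = 352
px1_2 = 440
py1_2 = 112
px0_3 = 408
py0_3 = 176
px1_3 = 456
py1_3 = 320
center_x_4 = 272
center_y_4 = 224
radius_4 = 32
center_x_5 = 304
center_y_5 = 120
radius_5 = 24
px2_6 = 344
py2_6 = 232
center_x_7 = 192
center_y_7 = 256
radius_7 = 40
center_x_8 = 392
center_y_8 = 376
radius_8 = 48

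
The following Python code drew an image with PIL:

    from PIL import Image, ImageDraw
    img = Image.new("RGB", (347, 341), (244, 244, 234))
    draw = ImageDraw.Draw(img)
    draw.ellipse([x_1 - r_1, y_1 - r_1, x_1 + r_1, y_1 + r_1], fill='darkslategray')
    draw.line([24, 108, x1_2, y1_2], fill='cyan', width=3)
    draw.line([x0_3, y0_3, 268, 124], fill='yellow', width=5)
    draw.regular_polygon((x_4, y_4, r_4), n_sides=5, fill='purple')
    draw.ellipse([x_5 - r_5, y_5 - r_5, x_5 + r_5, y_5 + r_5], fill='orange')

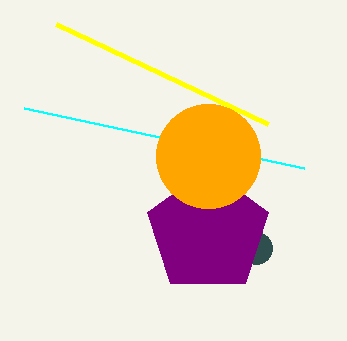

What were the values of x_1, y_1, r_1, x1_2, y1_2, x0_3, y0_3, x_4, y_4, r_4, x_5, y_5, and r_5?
x_1 = 256
y_1 = 248
r_1 = 16
x1_2 = 304
y1_2 = 168
x0_3 = 56
y0_3 = 24
x_4 = 208
y_4 = 232
r_4 = 64
x_5 = 208
y_5 = 156
r_5 = 52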